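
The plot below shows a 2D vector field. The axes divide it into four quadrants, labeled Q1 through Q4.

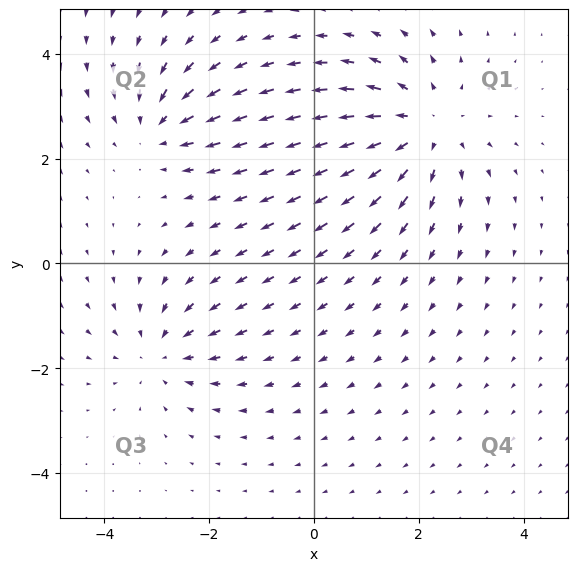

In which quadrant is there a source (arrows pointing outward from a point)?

The source sits at approximately (2.1, 2.6), which lies in quadrant Q1. The divergence there is about +3, positive as expected for a source.

Q1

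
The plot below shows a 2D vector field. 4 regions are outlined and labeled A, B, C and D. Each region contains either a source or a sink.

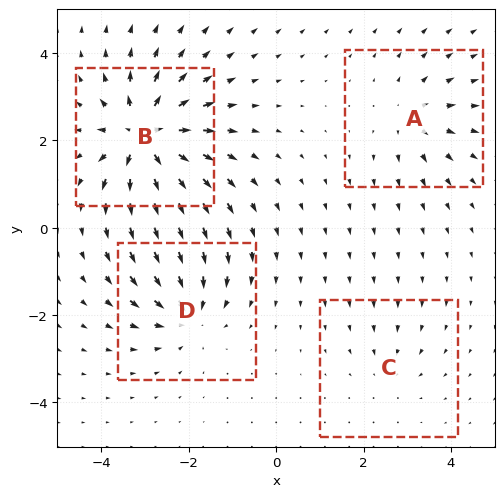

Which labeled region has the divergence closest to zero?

Divergence at each region's feature centre — A: about +4, B: about +9, C: about -2, D: about -5. Region C is closest to zero.

C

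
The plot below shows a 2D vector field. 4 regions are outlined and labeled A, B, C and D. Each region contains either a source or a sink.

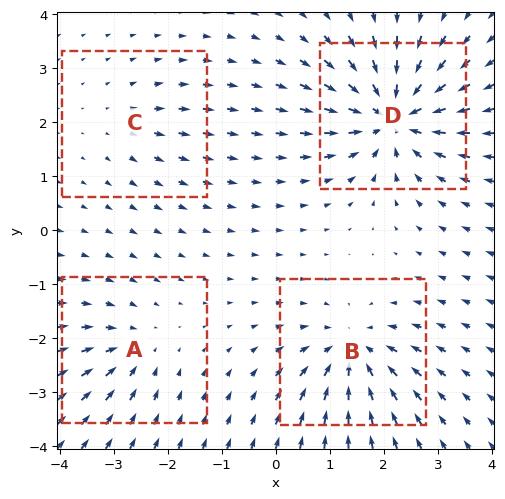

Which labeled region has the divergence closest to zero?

Divergence at each region's feature centre — A: about -4, B: about -6, C: about +2, D: about -8. Region C is closest to zero.

C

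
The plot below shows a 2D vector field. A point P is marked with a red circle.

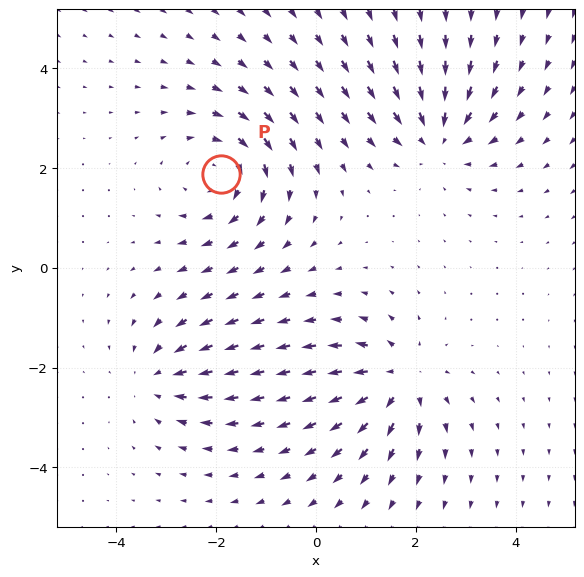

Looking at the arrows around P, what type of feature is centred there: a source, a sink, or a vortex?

vortex

At P (-1.9, 1.9) the arrows circulate clockwise. Divergence ≈0, curl about -4 — near-zero divergence with nonzero curl is a vortex.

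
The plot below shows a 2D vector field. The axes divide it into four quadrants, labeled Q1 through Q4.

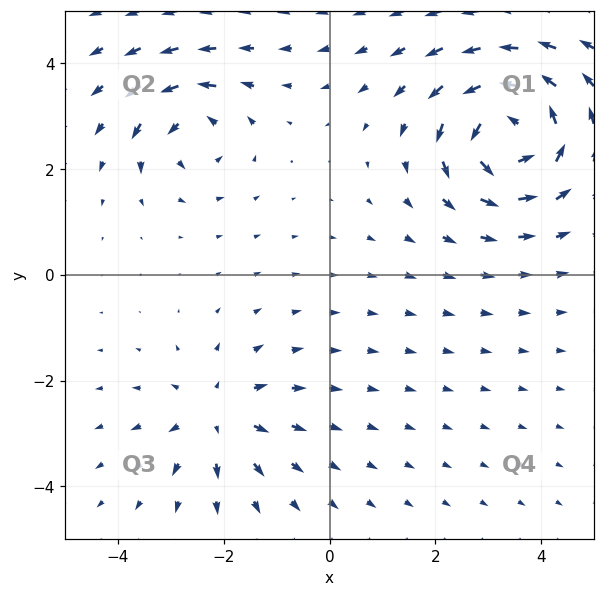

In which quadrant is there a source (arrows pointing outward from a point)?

The source sits at approximately (-2.1, -2.7), which lies in quadrant Q3. The divergence there is about +3, positive as expected for a source.

Q3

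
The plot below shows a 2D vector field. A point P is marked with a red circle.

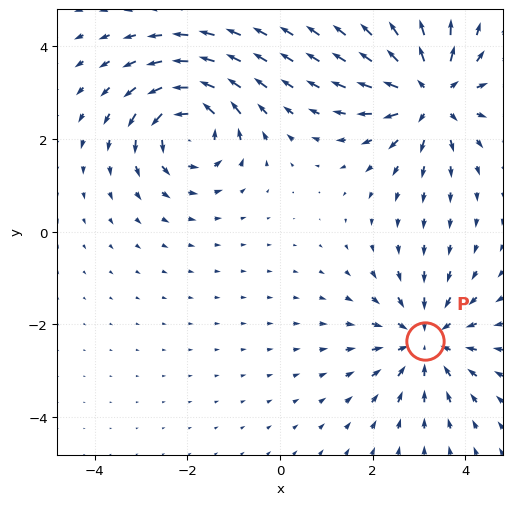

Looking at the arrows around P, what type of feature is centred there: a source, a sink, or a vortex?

At P (3.1, -2.3) the arrows converge inward. Divergence about -4, curl ≈0 — negative divergence with near-zero curl is a sink.

sink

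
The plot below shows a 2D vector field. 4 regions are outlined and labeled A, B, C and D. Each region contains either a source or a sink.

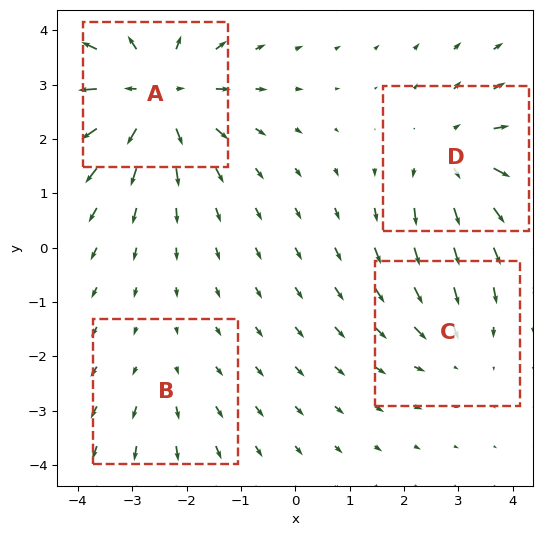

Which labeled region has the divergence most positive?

Divergence at each region's feature centre — A: about +6, B: about +2, C: about -3, D: about +4. Region A is most positive.

A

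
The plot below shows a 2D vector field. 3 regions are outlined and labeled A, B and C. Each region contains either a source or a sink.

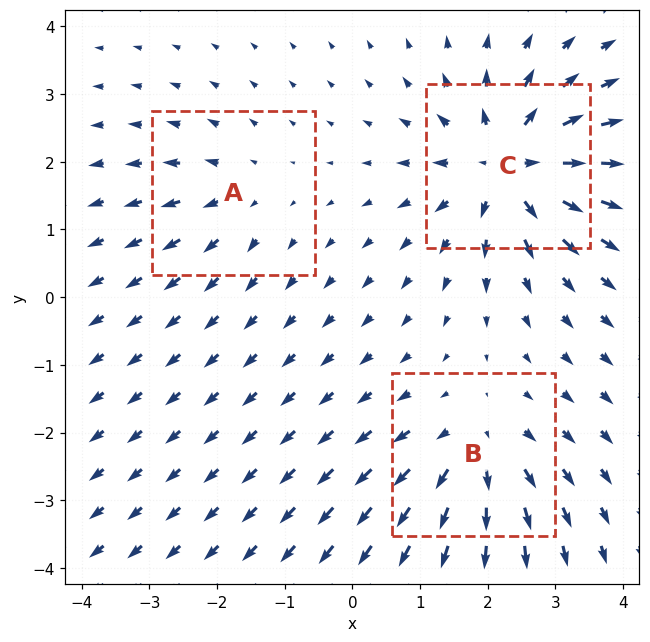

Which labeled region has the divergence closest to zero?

A

Divergence at each region's feature centre — A: about +2, B: about +4, C: about +6. Region A is closest to zero.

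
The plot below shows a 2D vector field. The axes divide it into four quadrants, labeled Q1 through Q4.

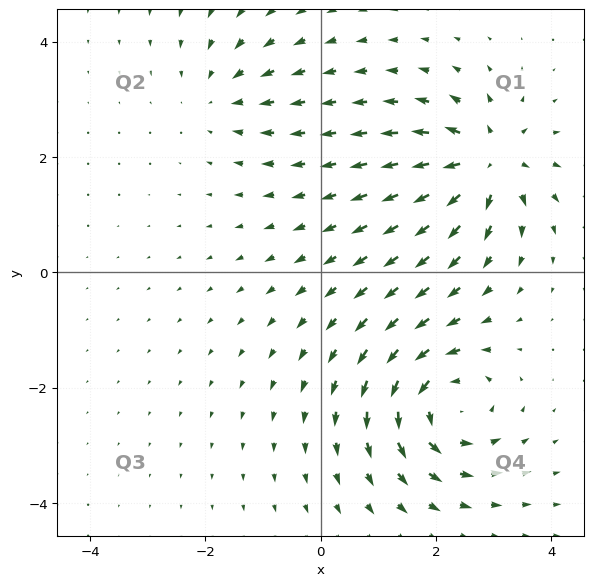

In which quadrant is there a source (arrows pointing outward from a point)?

Q1

The source sits at approximately (2.9, 1.9), which lies in quadrant Q1. The divergence there is about +6, positive as expected for a source.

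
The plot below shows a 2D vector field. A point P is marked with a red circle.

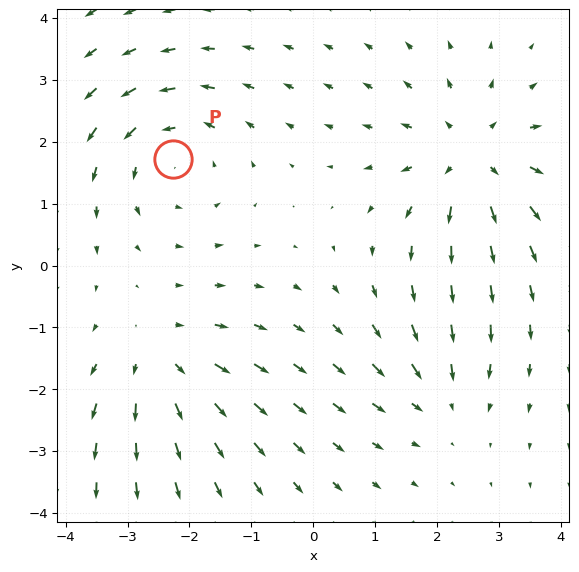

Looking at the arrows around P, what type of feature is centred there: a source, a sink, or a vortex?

vortex

At P (-2.3, 1.7) the arrows circulate counterclockwise. Divergence ≈0, curl about +3 — near-zero divergence with nonzero curl is a vortex.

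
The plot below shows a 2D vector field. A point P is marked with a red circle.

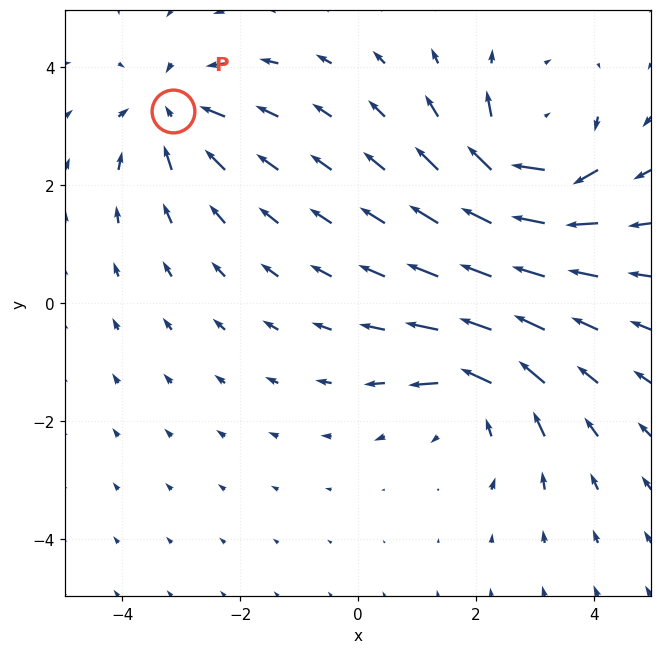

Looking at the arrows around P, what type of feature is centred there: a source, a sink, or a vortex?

At P (-3.1, 3.3) the arrows converge inward. Divergence about -4, curl ≈0 — negative divergence with near-zero curl is a sink.

sink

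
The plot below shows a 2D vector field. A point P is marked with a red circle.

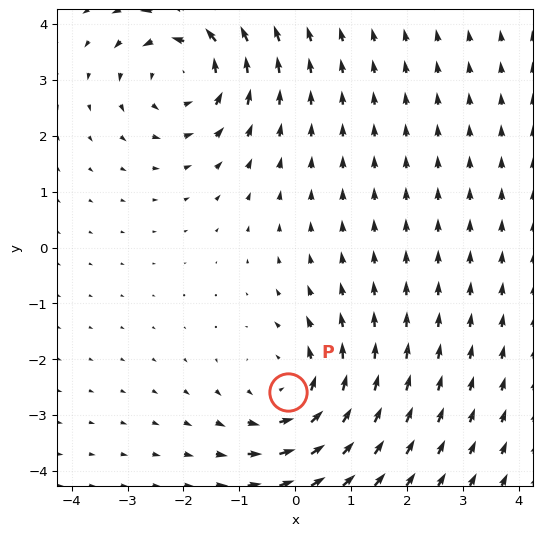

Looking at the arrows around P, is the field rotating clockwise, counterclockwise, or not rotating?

counterclockwise

Near P at (-0.1, -2.6) the arrows circulate counterclockwise. The curl (z-component) there is about +3; positive curl means counterclockwise rotation.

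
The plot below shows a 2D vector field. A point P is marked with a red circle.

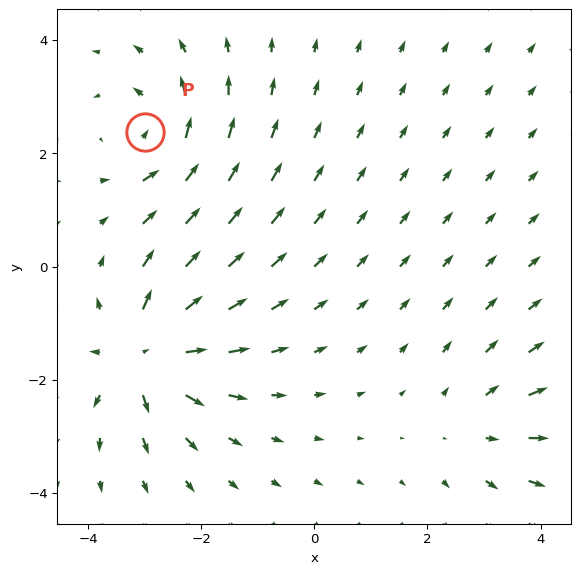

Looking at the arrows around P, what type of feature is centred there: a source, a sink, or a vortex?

vortex

At P (-3.0, 2.4) the arrows circulate counterclockwise. Divergence ≈0, curl about +4 — near-zero divergence with nonzero curl is a vortex.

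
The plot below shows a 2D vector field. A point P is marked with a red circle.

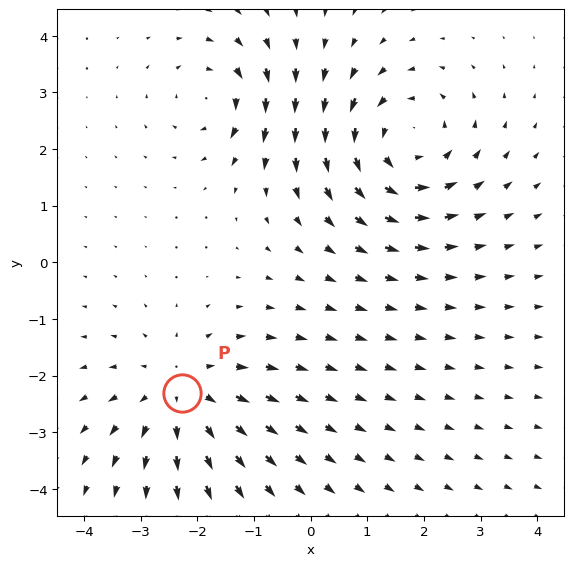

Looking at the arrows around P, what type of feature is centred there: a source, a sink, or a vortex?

source

At P (-2.3, -2.3) the arrows spread outward. Divergence about +3, curl ≈0 — positive divergence with near-zero curl is a source.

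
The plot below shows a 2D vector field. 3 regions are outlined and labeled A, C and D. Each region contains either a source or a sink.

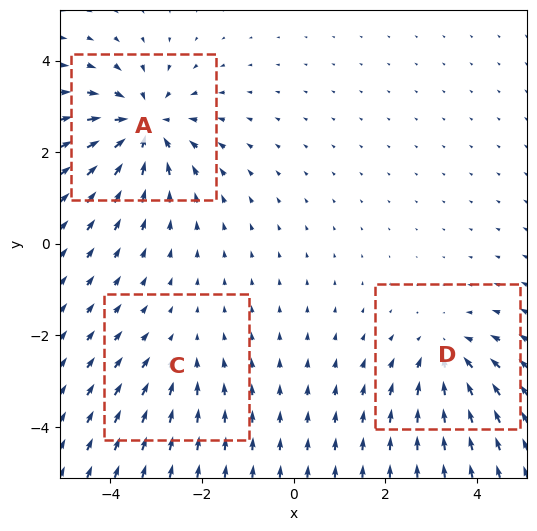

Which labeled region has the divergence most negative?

A

Divergence at each region's feature centre — A: about -5, C: about -2, D: about -3. Region A is most negative.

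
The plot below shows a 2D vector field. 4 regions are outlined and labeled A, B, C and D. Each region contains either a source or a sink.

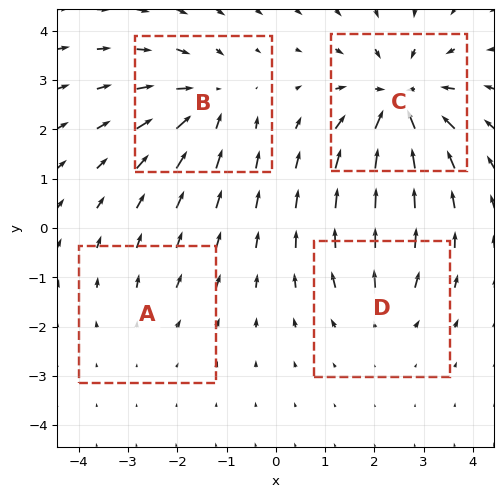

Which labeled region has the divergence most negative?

Divergence at each region's feature centre — A: about +2, B: about -5, C: about -7, D: about +3. Region C is most negative.

C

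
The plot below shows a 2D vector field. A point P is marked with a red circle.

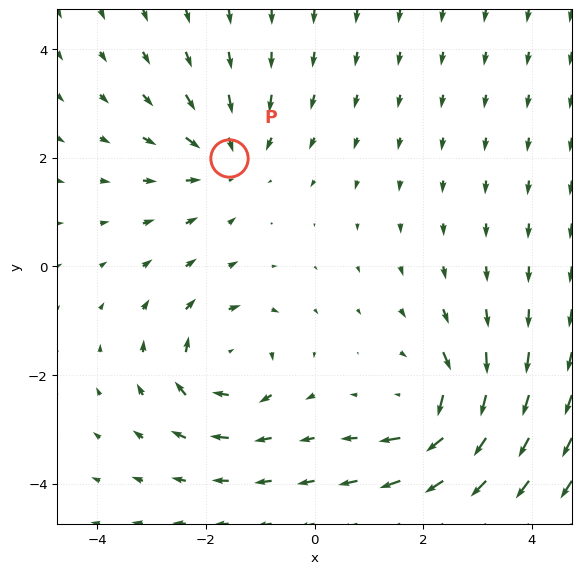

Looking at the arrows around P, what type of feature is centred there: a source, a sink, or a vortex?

sink

At P (-1.6, 2.0) the arrows converge inward. Divergence about -3, curl ≈0 — negative divergence with near-zero curl is a sink.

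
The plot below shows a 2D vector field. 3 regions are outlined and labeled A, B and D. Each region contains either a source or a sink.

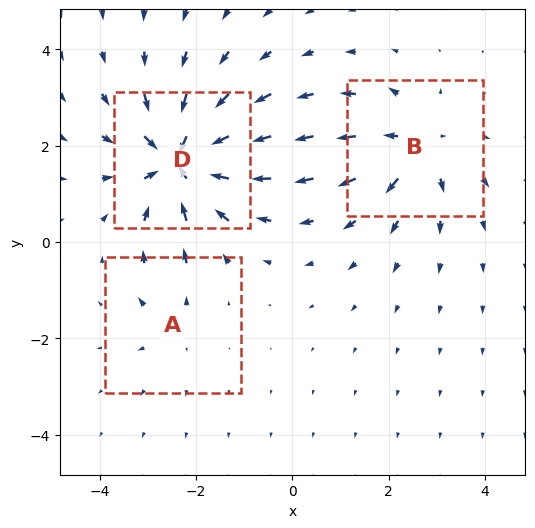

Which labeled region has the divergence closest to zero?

Divergence at each region's feature centre — A: about +2, B: about +4, D: about -6. Region A is closest to zero.

A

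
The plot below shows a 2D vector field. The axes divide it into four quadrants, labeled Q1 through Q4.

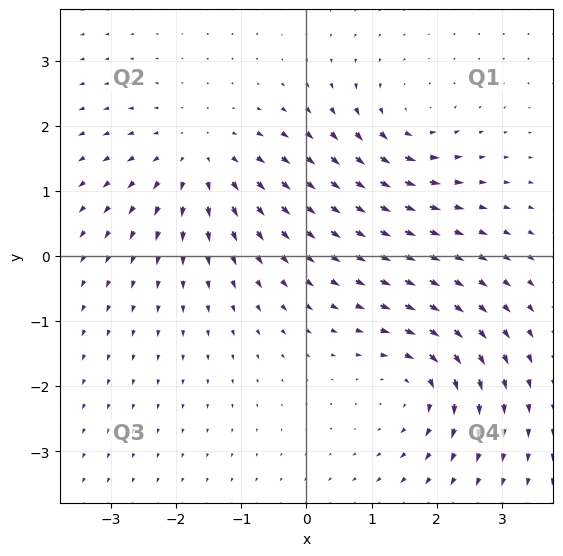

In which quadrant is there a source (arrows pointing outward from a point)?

Q2

The source sits at approximately (-1.6, 1.5), which lies in quadrant Q2. The divergence there is about +4, positive as expected for a source.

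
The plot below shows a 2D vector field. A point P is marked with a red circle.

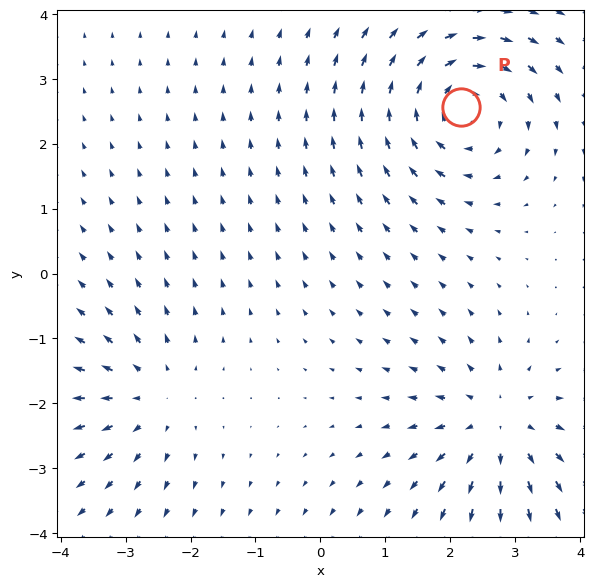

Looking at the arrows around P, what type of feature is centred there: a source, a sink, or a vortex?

At P (2.2, 2.6) the arrows circulate clockwise. Divergence ≈0, curl about -5 — near-zero divergence with nonzero curl is a vortex.

vortex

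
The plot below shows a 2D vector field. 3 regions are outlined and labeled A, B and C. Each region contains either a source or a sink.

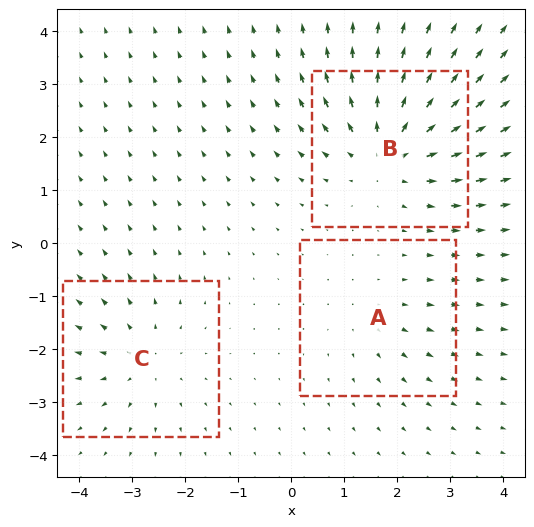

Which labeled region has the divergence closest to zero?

Divergence at each region's feature centre — A: about +2, B: about +5, C: about +3. Region A is closest to zero.

A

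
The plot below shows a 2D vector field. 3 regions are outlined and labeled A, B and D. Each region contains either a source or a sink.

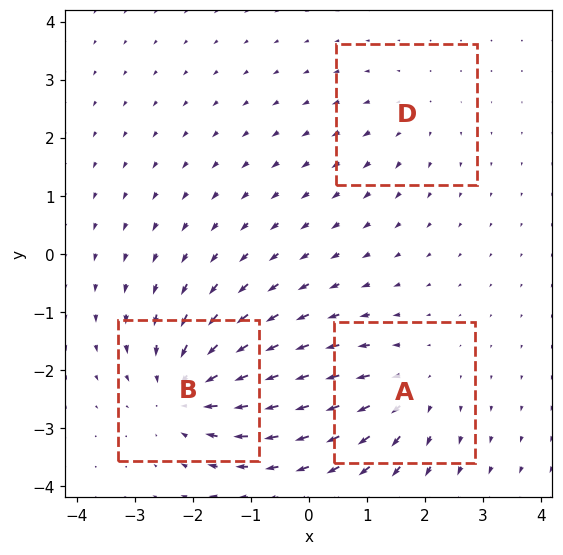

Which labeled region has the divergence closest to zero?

D

Divergence at each region's feature centre — A: about +3, B: about -4, D: about +2. Region D is closest to zero.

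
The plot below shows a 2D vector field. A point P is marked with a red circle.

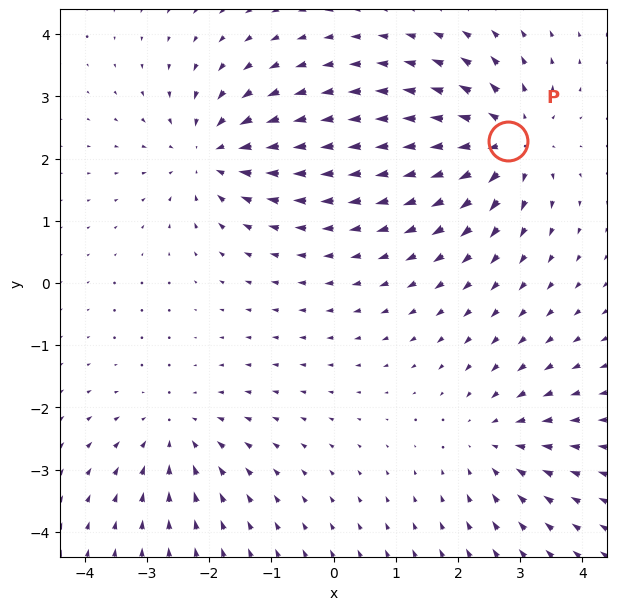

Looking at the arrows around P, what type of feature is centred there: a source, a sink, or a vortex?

source

At P (2.8, 2.3) the arrows spread outward. Divergence about +6, curl ≈0 — positive divergence with near-zero curl is a source.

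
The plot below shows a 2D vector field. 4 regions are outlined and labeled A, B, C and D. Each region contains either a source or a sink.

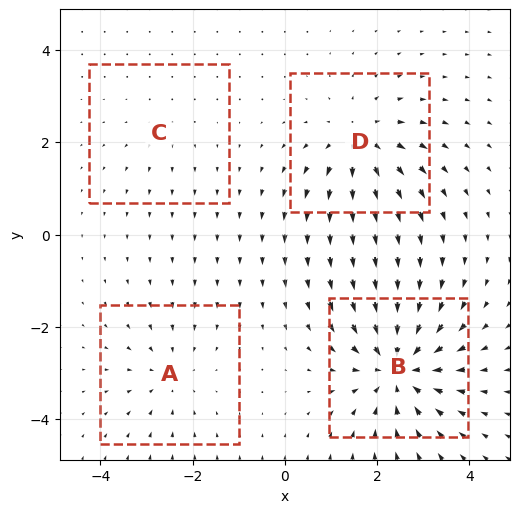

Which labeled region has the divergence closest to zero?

C

Divergence at each region's feature centre — A: about -3, B: about -7, C: about +2, D: about +5. Region C is closest to zero.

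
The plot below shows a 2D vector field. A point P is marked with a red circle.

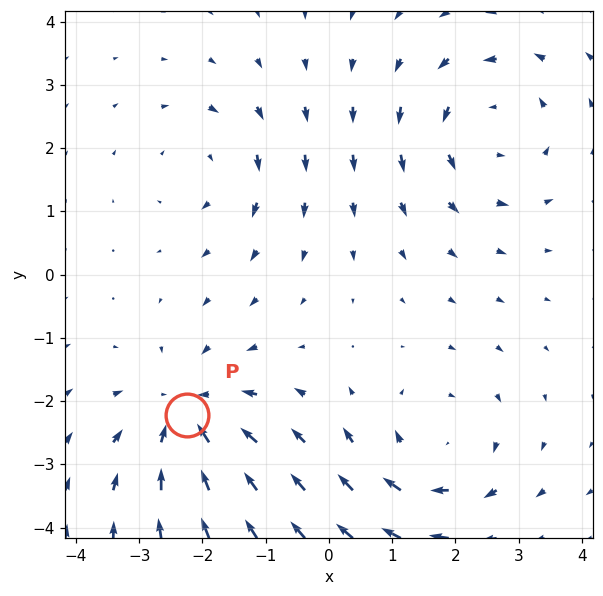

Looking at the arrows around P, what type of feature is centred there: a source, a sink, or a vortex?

sink

At P (-2.2, -2.2) the arrows converge inward. Divergence about -5, curl ≈0 — negative divergence with near-zero curl is a sink.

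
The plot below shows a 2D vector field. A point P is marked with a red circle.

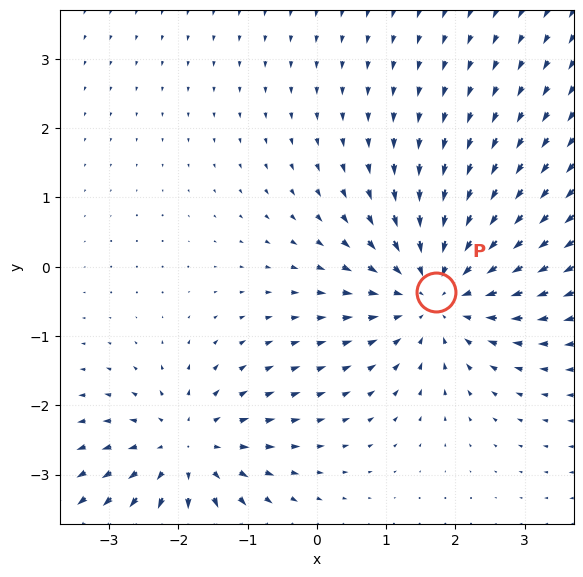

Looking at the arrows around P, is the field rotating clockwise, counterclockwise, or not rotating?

not rotating

Near P at (1.7, -0.4) the arrows show no circulation. The curl there is ≈0.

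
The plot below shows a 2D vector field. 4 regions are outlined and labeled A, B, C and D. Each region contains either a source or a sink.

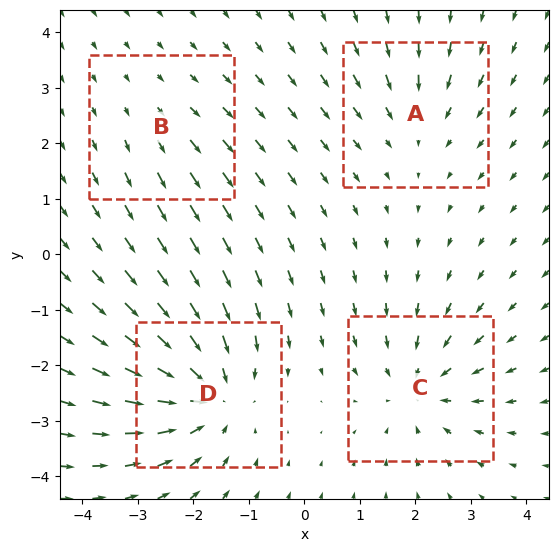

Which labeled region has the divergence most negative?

D

Divergence at each region's feature centre — A: about -3, B: about +2, C: about -5, D: about -6. Region D is most negative.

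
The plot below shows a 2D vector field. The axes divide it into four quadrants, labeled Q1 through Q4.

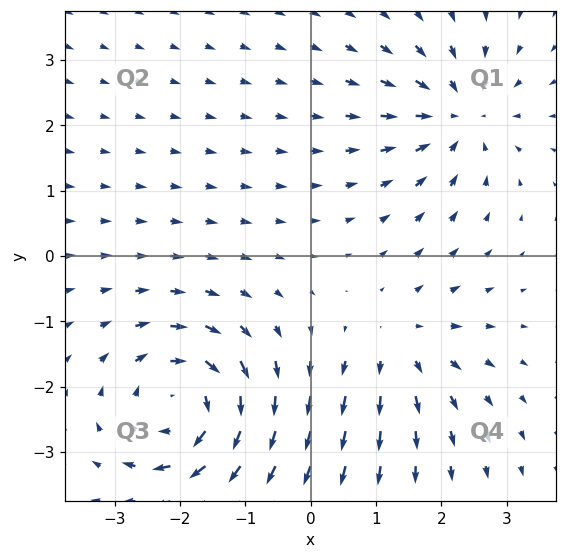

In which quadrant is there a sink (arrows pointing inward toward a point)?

Q1

The sink sits at approximately (2.3, 2.2), which lies in quadrant Q1. The divergence there is about -4, negative as expected for a sink.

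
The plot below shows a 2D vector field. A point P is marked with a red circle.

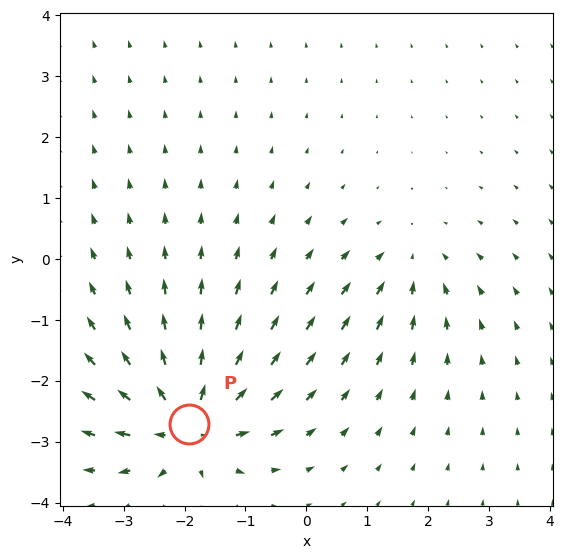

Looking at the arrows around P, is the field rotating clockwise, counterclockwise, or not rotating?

Near P at (-1.9, -2.7) the arrows show no circulation. The curl there is ≈0.

not rotating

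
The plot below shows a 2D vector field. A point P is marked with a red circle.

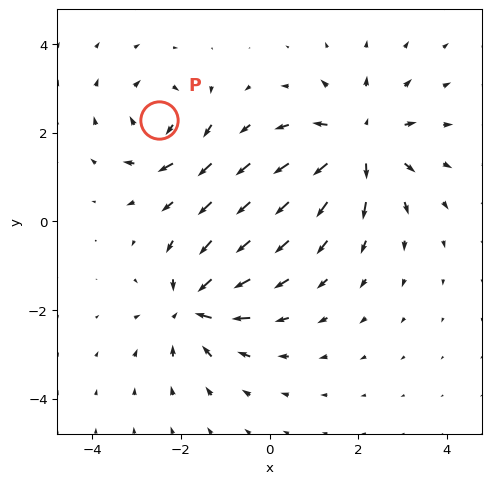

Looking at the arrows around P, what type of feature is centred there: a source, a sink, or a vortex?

At P (-2.5, 2.3) the arrows circulate clockwise. Divergence ≈0, curl about -4 — near-zero divergence with nonzero curl is a vortex.

vortex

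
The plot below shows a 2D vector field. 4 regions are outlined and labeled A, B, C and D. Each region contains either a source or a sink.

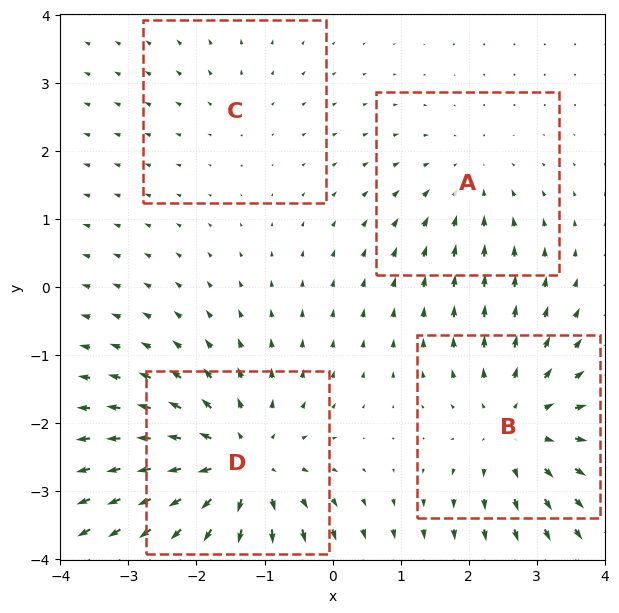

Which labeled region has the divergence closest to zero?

C

Divergence at each region's feature centre — A: about -3, B: about +4, C: about +2, D: about +6. Region C is closest to zero.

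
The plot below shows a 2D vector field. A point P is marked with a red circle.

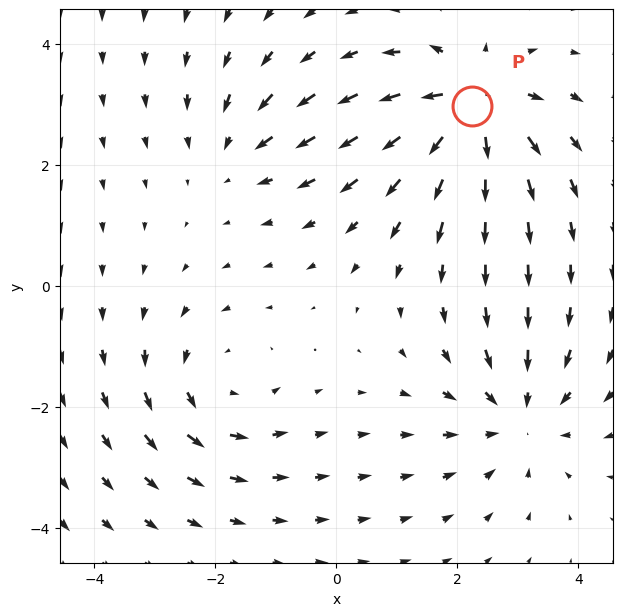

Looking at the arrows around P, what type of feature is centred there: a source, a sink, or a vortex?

source

At P (2.2, 3.0) the arrows spread outward. Divergence about +6, curl ≈0 — positive divergence with near-zero curl is a source.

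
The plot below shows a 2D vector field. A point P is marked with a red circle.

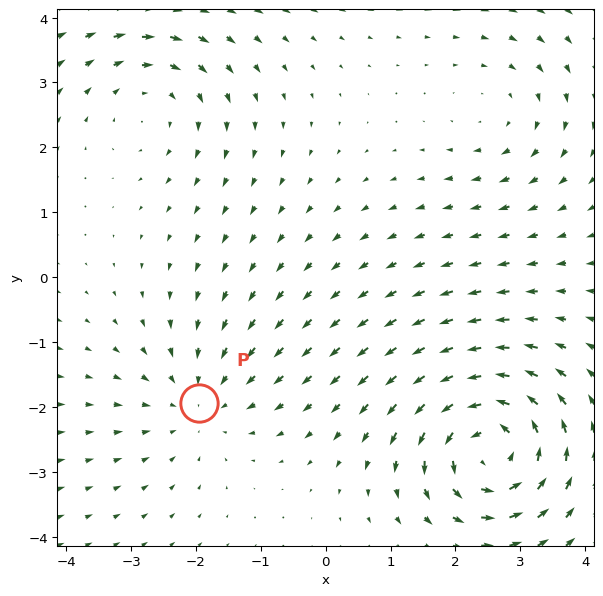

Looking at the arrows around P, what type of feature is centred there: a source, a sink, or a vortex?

At P (-2.0, -1.9) the arrows converge inward. Divergence about -3, curl ≈0 — negative divergence with near-zero curl is a sink.

sink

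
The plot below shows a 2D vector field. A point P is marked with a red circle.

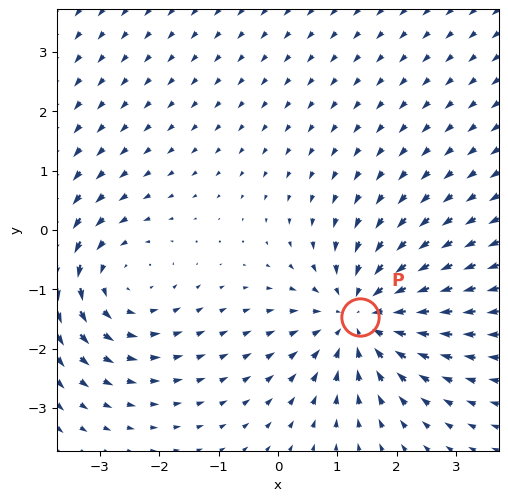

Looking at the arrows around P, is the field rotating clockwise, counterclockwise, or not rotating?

Near P at (1.4, -1.5) the arrows show no circulation. The curl there is ≈0.

not rotating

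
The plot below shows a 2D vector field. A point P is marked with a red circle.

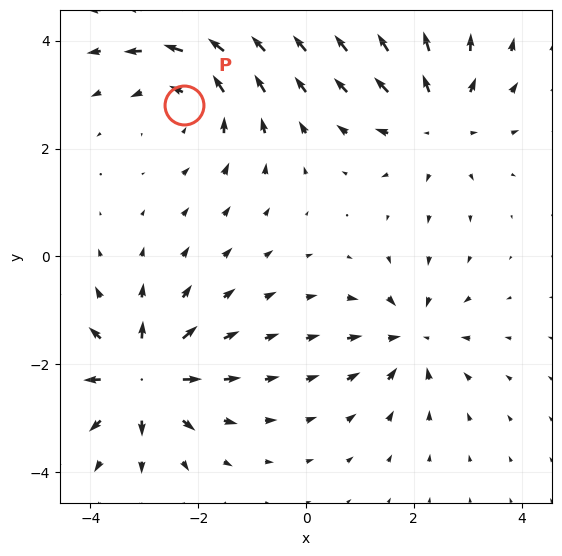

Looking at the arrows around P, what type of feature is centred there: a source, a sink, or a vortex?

At P (-2.3, 2.8) the arrows circulate counterclockwise. Divergence ≈0, curl about +4 — near-zero divergence with nonzero curl is a vortex.

vortex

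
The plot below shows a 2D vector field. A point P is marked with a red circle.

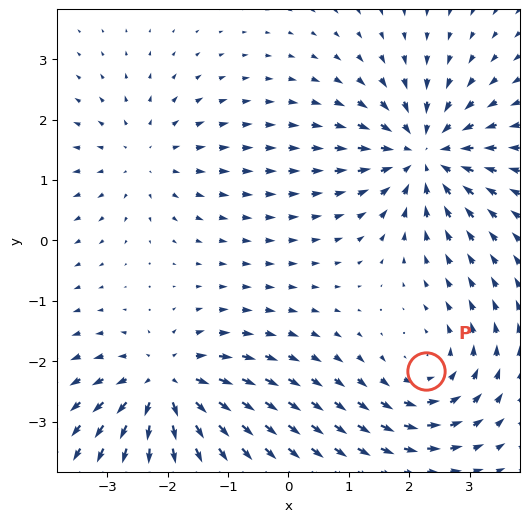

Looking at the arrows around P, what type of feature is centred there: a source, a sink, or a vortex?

At P (2.3, -2.2) the arrows circulate counterclockwise. Divergence ≈0, curl about +3 — near-zero divergence with nonzero curl is a vortex.

vortex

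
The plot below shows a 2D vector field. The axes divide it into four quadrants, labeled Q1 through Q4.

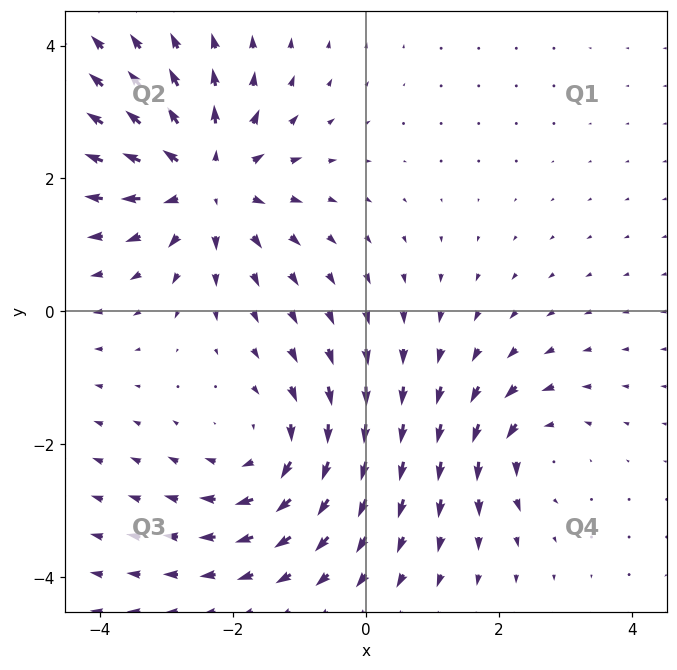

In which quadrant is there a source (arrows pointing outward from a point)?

Q2

The source sits at approximately (-2.4, 2.0), which lies in quadrant Q2. The divergence there is about +5, positive as expected for a source.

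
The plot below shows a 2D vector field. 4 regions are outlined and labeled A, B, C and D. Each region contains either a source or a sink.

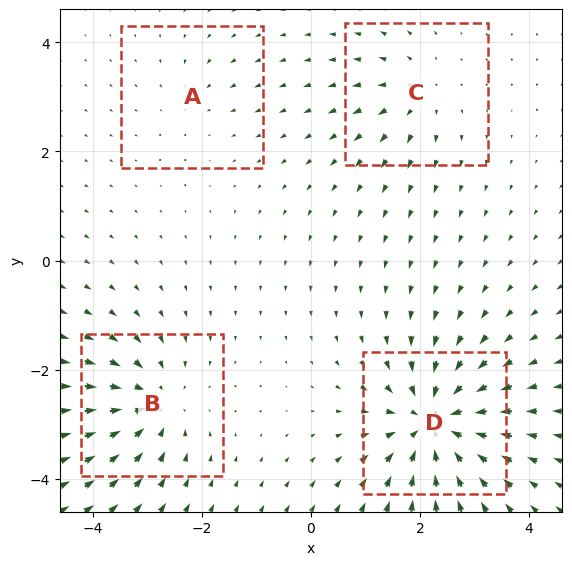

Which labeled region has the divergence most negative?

D

Divergence at each region's feature centre — A: about -2, B: about -6, C: about +4, D: about -8. Region D is most negative.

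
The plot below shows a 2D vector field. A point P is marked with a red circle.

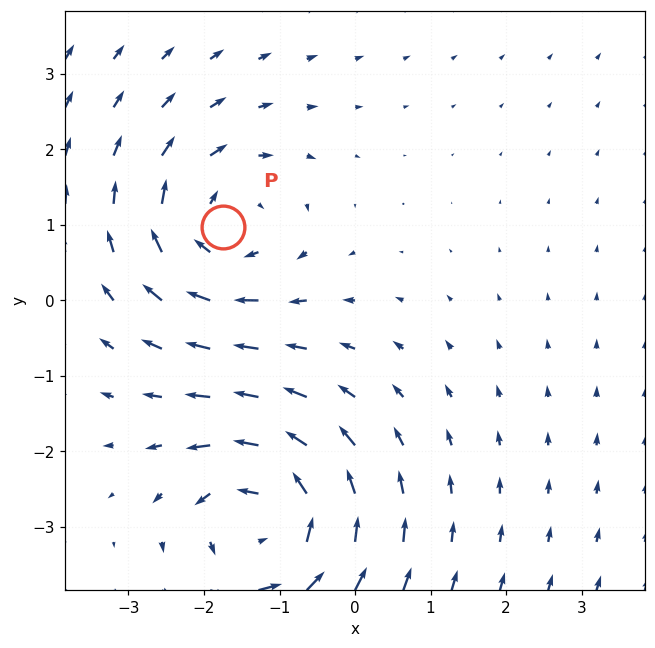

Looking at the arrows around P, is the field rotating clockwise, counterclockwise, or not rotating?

Near P at (-1.8, 1.0) the arrows circulate clockwise. The curl (z-component) there is about -4; negative curl means clockwise rotation.

clockwise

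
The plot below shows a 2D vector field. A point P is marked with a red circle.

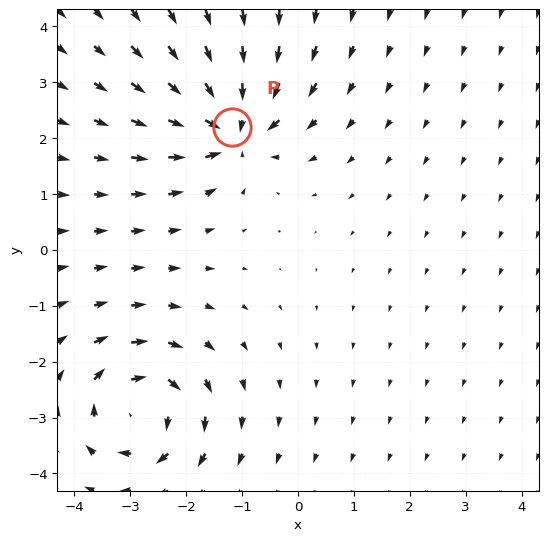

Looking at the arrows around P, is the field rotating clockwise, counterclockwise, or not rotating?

Near P at (-1.2, 2.2) the arrows show no circulation. The curl there is ≈0.

not rotating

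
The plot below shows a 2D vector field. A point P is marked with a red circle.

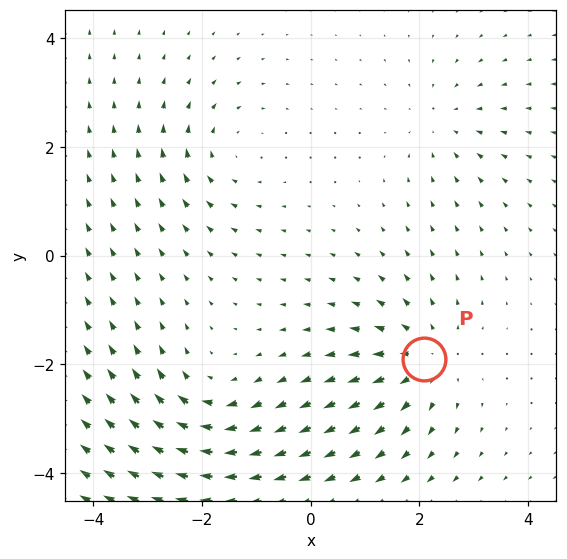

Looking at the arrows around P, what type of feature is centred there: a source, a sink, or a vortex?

At P (2.1, -1.9) the arrows spread outward. Divergence about +4, curl ≈0 — positive divergence with near-zero curl is a source.

source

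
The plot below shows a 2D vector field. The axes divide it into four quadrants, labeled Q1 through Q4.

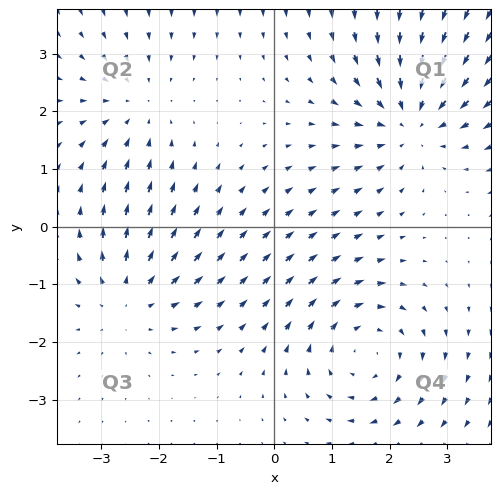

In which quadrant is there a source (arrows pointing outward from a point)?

Q3

The source sits at approximately (-2.5, -1.3), which lies in quadrant Q3. The divergence there is about +3, positive as expected for a source.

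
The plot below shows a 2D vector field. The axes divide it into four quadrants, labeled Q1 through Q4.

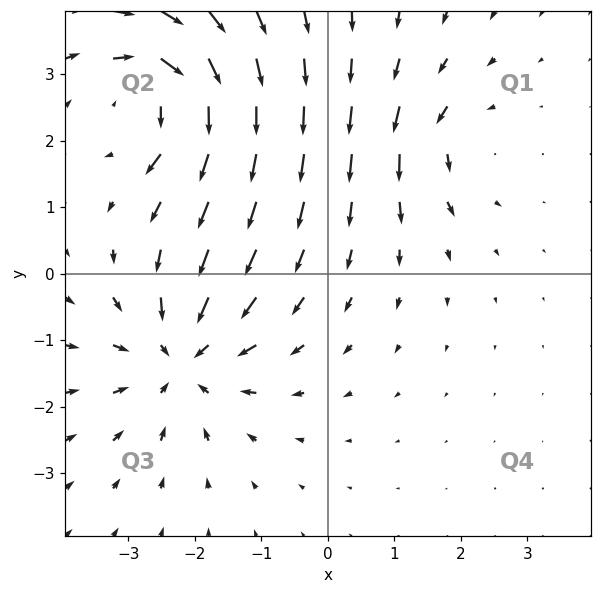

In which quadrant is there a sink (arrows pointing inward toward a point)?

Q3

The sink sits at approximately (-2.2, -1.3), which lies in quadrant Q3. The divergence there is about -5, negative as expected for a sink.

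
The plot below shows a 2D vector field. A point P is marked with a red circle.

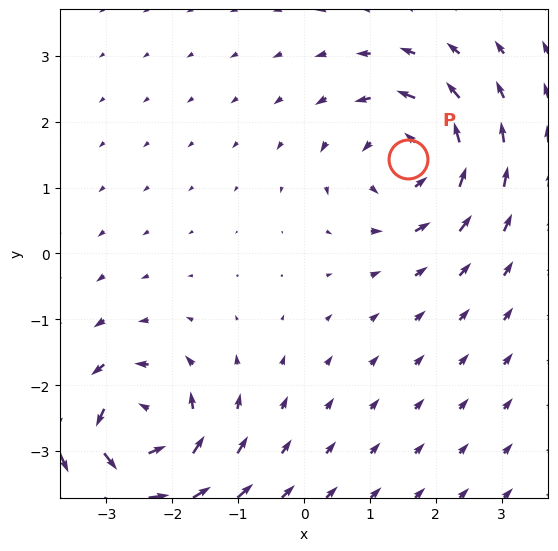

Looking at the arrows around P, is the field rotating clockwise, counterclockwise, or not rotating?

counterclockwise

Near P at (1.6, 1.4) the arrows circulate counterclockwise. The curl (z-component) there is about +5; positive curl means counterclockwise rotation.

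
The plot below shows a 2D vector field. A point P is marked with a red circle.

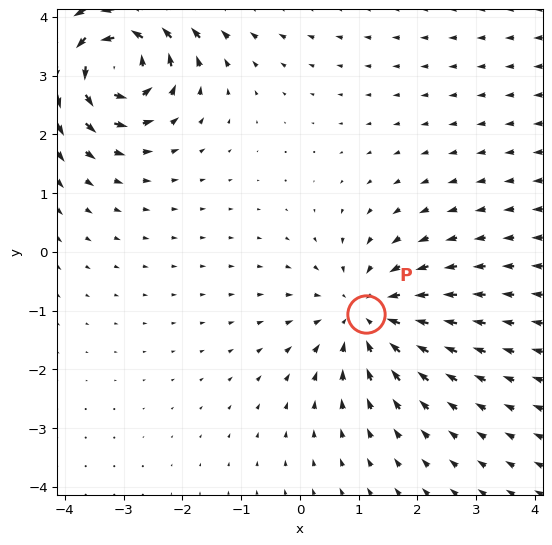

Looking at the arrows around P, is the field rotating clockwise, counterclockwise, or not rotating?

not rotating

Near P at (1.1, -1.1) the arrows show no circulation. The curl there is ≈0.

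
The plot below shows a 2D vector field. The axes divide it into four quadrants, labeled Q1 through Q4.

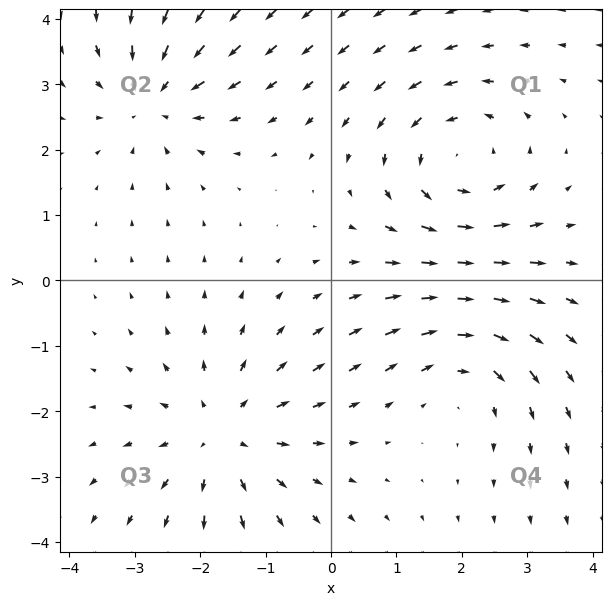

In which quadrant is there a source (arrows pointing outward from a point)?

Q3

The source sits at approximately (-1.7, -2.4), which lies in quadrant Q3. The divergence there is about +3, positive as expected for a source.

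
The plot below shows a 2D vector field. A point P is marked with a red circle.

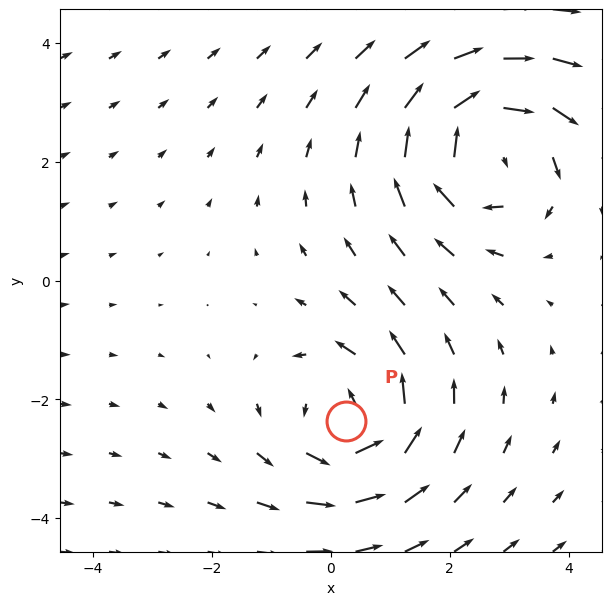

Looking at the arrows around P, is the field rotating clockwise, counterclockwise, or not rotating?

Near P at (0.3, -2.4) the arrows circulate counterclockwise. The curl (z-component) there is about +3; positive curl means counterclockwise rotation.

counterclockwise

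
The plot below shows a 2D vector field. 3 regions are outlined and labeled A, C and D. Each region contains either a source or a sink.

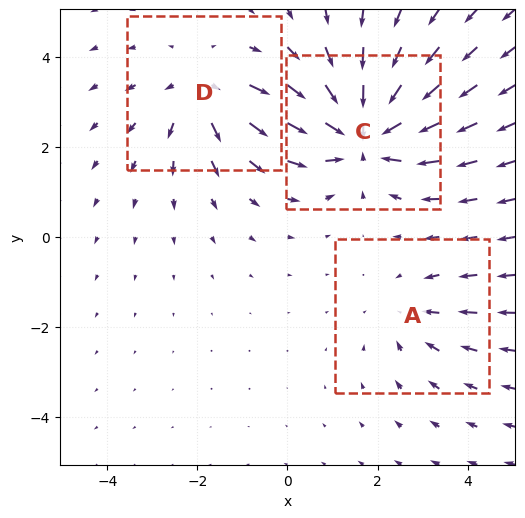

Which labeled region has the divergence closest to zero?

A

Divergence at each region's feature centre — A: about -2, C: about -4, D: about +3. Region A is closest to zero.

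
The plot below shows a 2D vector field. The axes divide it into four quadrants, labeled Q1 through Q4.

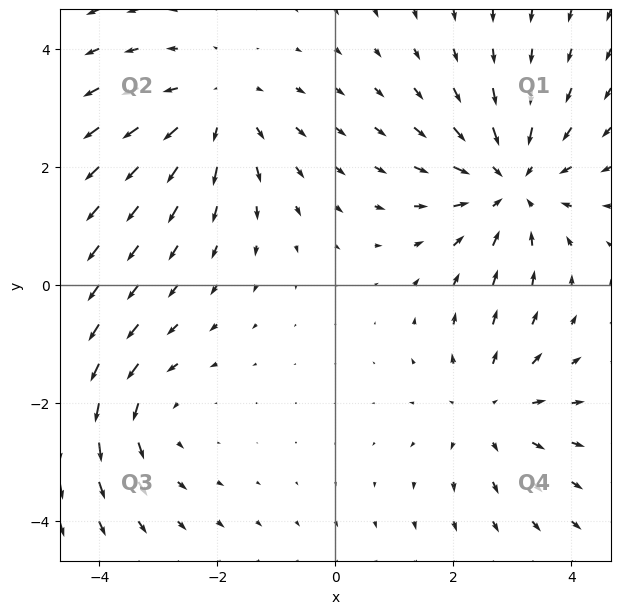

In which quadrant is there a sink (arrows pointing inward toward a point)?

Q1

The sink sits at approximately (3.0, 1.7), which lies in quadrant Q1. The divergence there is about -4, negative as expected for a sink.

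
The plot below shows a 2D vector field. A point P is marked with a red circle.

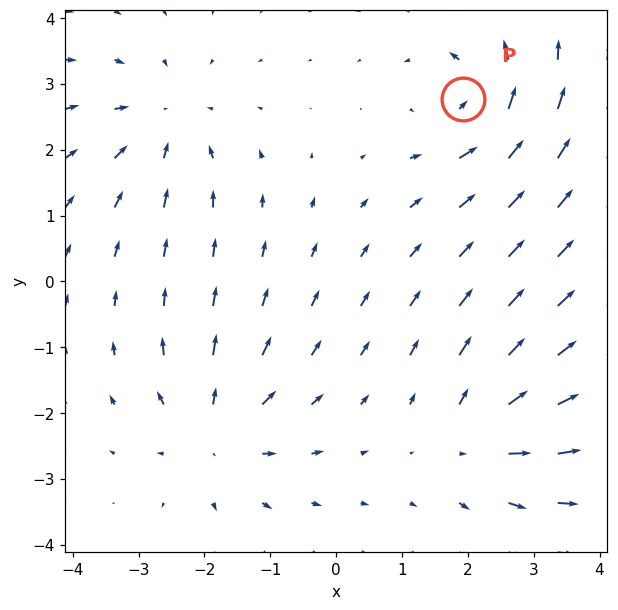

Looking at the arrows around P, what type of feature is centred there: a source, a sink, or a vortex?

vortex

At P (1.9, 2.8) the arrows circulate counterclockwise. Divergence ≈0, curl about +5 — near-zero divergence with nonzero curl is a vortex.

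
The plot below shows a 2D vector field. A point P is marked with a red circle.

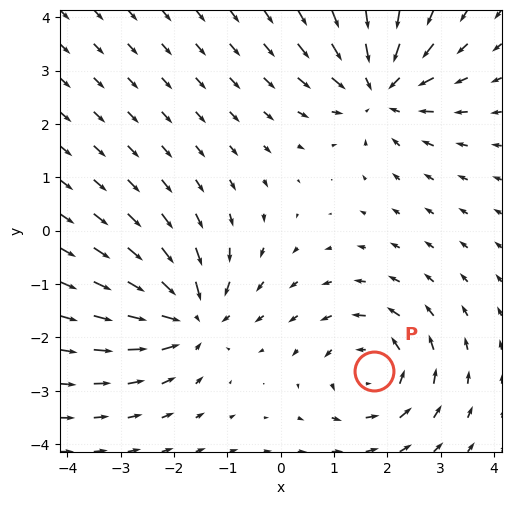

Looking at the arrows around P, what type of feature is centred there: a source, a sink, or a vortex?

vortex

At P (1.7, -2.6) the arrows circulate counterclockwise. Divergence ≈0, curl about +5 — near-zero divergence with nonzero curl is a vortex.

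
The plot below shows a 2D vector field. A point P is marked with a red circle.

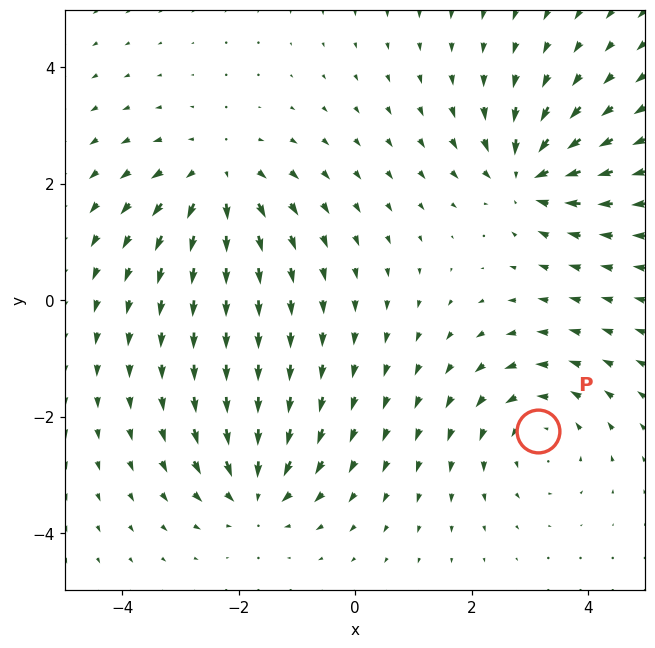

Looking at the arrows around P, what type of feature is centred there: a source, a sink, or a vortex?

At P (3.1, -2.2) the arrows circulate counterclockwise. Divergence ≈0, curl about +4 — near-zero divergence with nonzero curl is a vortex.

vortex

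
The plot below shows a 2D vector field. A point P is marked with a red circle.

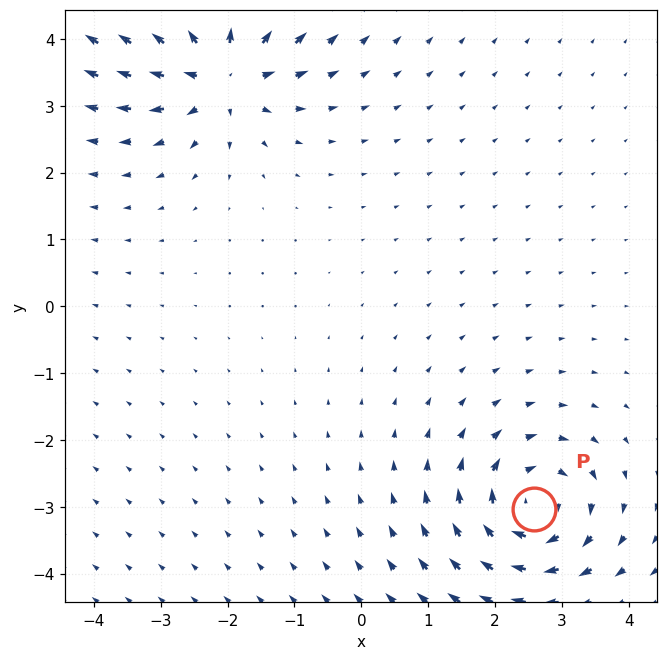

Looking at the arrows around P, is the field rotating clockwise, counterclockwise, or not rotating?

clockwise

Near P at (2.6, -3.0) the arrows circulate clockwise. The curl (z-component) there is about -6; negative curl means clockwise rotation.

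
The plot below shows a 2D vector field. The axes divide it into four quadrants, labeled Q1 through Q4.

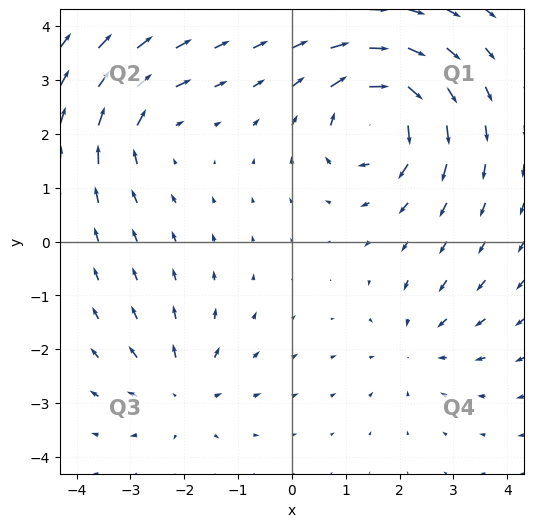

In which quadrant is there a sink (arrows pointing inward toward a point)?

The sink sits at approximately (2.3, -1.9), which lies in quadrant Q4. The divergence there is about -2, negative as expected for a sink.

Q4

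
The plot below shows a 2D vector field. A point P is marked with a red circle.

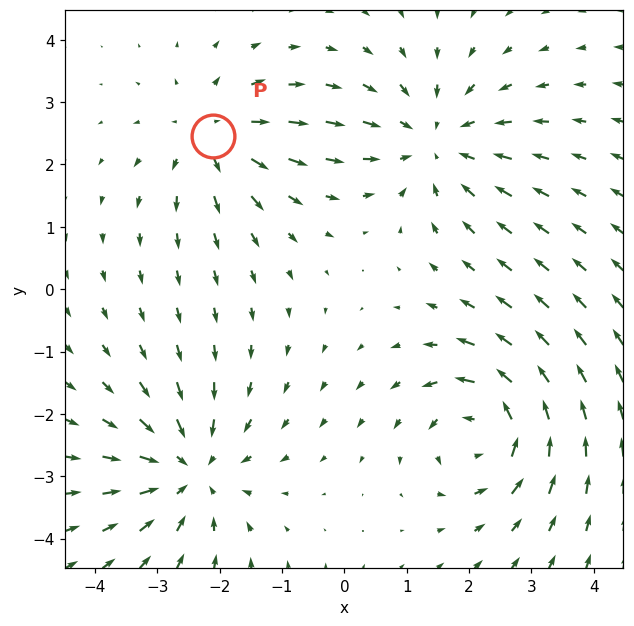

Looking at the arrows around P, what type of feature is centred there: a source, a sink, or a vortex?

At P (-2.1, 2.5) the arrows spread outward. Divergence about +3, curl ≈0 — positive divergence with near-zero curl is a source.

source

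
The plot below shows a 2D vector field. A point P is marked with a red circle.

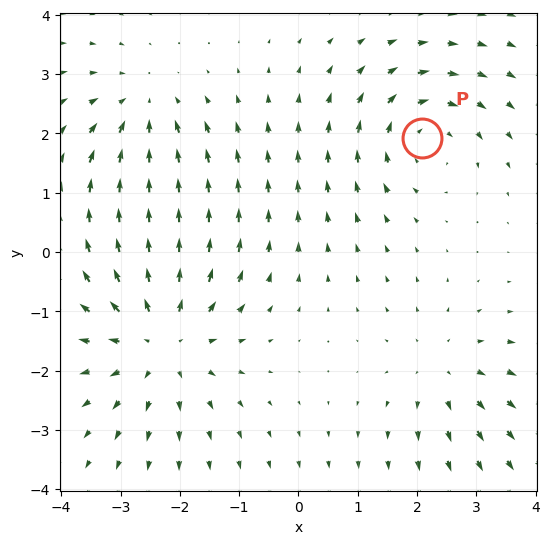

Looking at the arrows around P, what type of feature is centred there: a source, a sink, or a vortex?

At P (2.1, 1.9) the arrows circulate clockwise. Divergence ≈0, curl about -4 — near-zero divergence with nonzero curl is a vortex.

vortex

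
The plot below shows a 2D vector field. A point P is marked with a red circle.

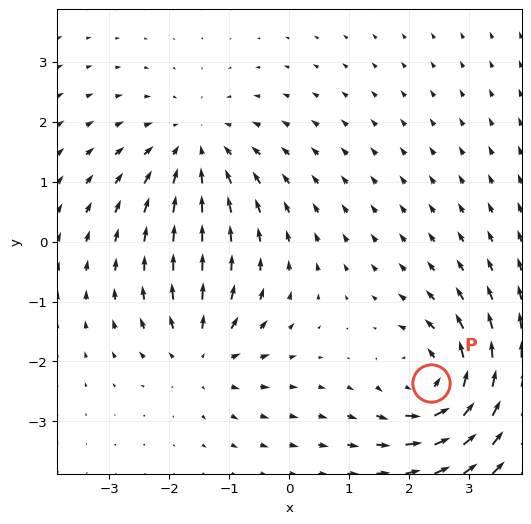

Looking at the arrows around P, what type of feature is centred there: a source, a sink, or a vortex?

At P (2.4, -2.4) the arrows circulate counterclockwise. Divergence ≈0, curl about +6 — near-zero divergence with nonzero curl is a vortex.

vortex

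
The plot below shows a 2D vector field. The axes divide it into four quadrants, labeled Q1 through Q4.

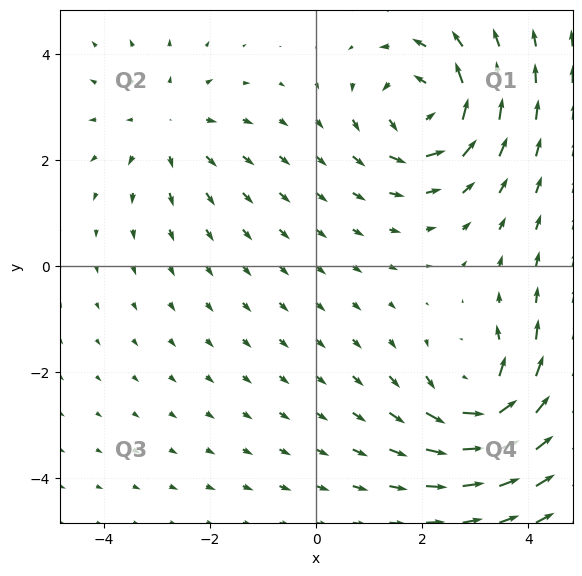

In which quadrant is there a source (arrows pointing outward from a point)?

Q2

The source sits at approximately (-2.8, 2.6), which lies in quadrant Q2. The divergence there is about +3, positive as expected for a source.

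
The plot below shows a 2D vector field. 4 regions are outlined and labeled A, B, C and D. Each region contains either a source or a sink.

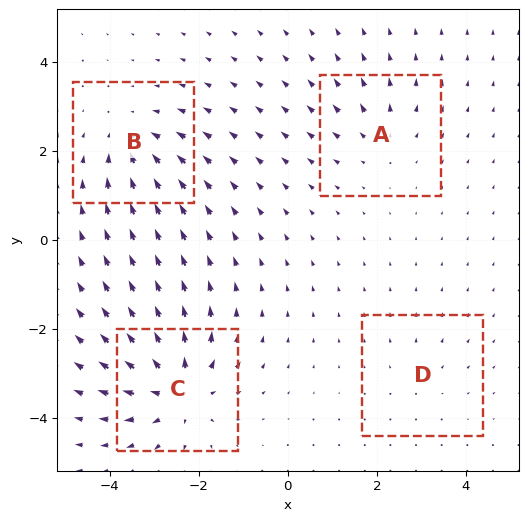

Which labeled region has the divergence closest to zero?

D

Divergence at each region's feature centre — A: about +3, B: about -5, C: about +7, D: about +2. Region D is closest to zero.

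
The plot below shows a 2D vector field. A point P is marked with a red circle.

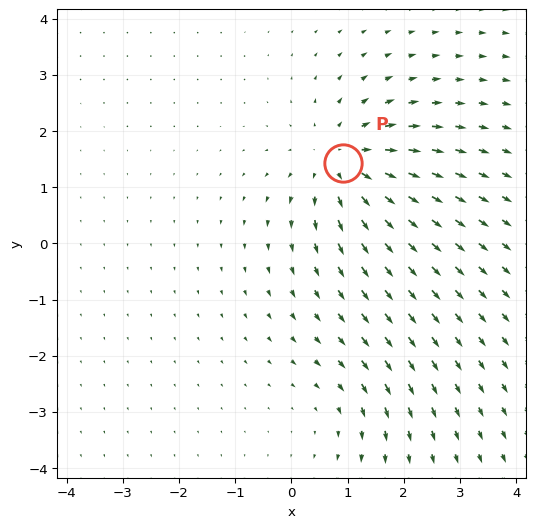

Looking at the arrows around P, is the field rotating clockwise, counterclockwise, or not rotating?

Near P at (0.9, 1.4) the arrows show no circulation. The curl there is ≈0.

not rotating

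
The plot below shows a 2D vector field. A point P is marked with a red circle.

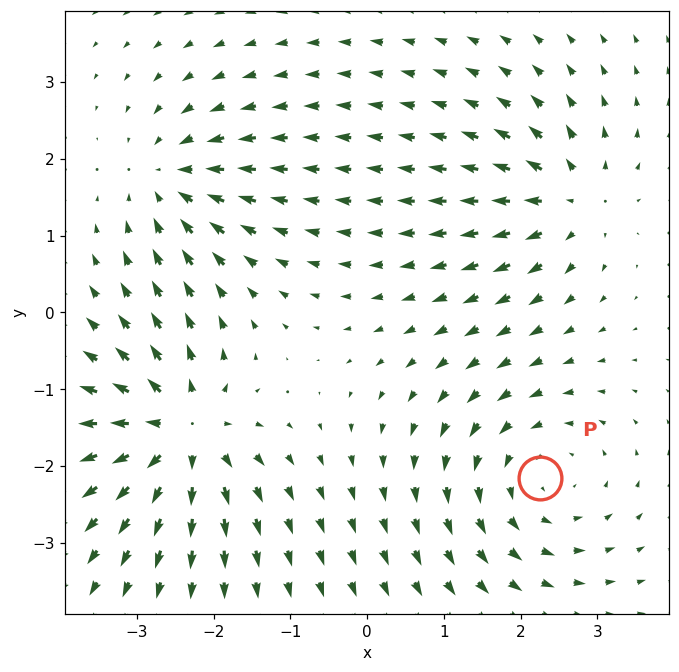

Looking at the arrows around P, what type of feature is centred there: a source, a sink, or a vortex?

vortex

At P (2.2, -2.2) the arrows circulate counterclockwise. Divergence ≈0, curl about +4 — near-zero divergence with nonzero curl is a vortex.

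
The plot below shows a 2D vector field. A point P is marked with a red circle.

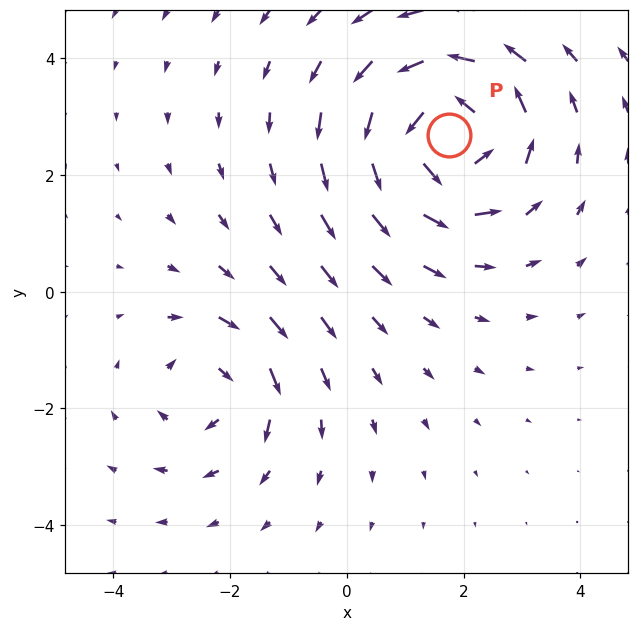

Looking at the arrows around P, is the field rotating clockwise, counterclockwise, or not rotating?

counterclockwise

Near P at (1.8, 2.7) the arrows circulate counterclockwise. The curl (z-component) there is about +4; positive curl means counterclockwise rotation.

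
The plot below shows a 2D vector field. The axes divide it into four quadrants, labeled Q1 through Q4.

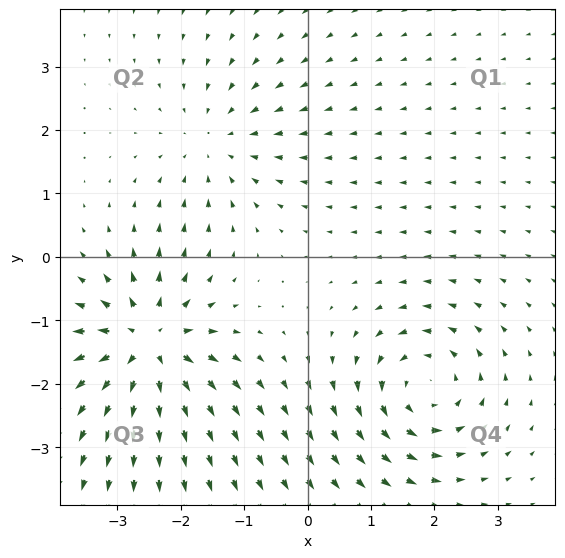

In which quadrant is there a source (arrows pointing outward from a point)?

Q3

The source sits at approximately (-2.5, -1.4), which lies in quadrant Q3. The divergence there is about +7, positive as expected for a source.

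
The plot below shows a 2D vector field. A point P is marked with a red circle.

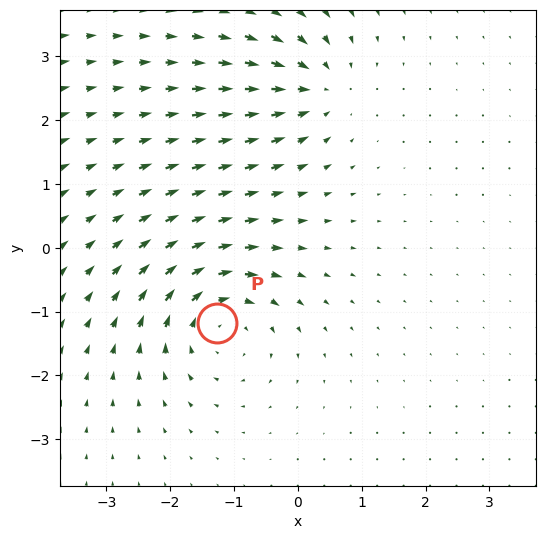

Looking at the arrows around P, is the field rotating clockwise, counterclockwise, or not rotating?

Near P at (-1.3, -1.2) the arrows circulate clockwise. The curl (z-component) there is about -4; negative curl means clockwise rotation.

clockwise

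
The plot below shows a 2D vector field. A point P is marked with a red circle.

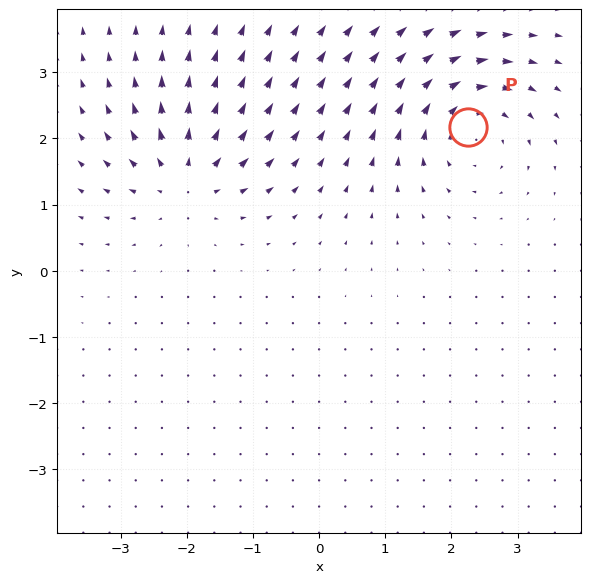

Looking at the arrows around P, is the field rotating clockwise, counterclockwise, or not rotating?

Near P at (2.2, 2.2) the arrows circulate clockwise. The curl (z-component) there is about -4; negative curl means clockwise rotation.

clockwise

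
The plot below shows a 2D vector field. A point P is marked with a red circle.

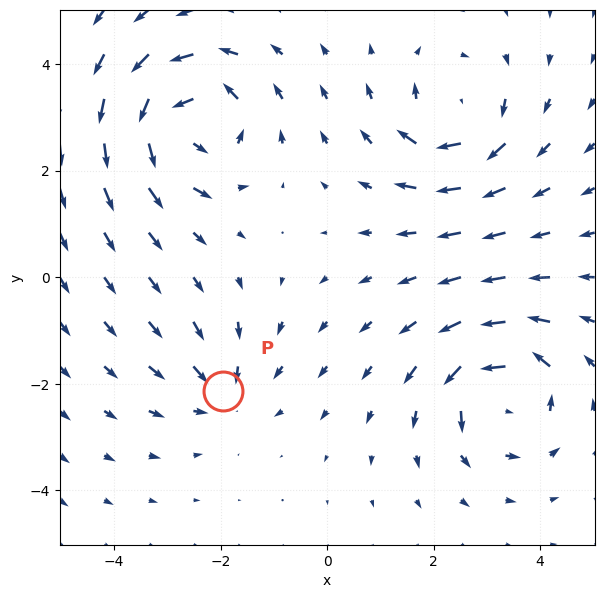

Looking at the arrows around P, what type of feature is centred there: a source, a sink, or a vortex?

sink

At P (-2.0, -2.1) the arrows converge inward. Divergence about -3, curl ≈0 — negative divergence with near-zero curl is a sink.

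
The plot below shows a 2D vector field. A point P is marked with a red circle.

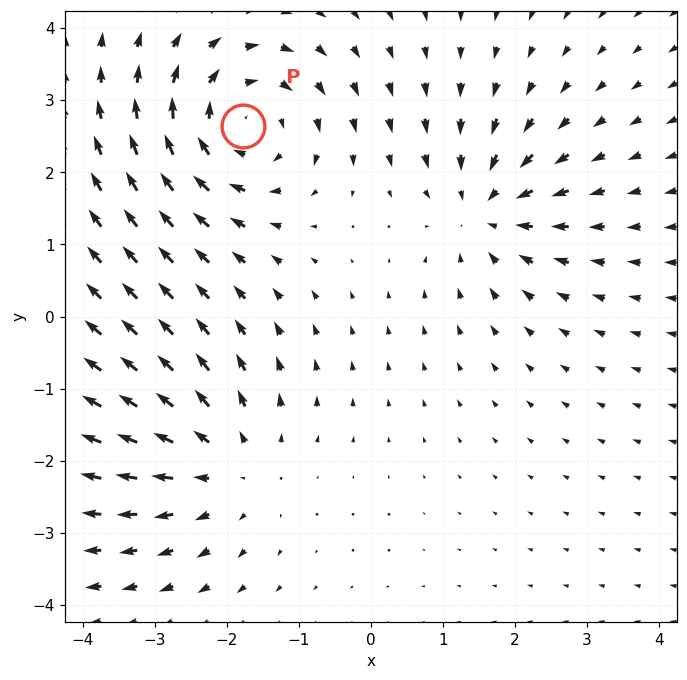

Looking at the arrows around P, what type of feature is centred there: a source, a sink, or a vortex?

vortex

At P (-1.8, 2.6) the arrows circulate clockwise. Divergence ≈0, curl about -5 — near-zero divergence with nonzero curl is a vortex.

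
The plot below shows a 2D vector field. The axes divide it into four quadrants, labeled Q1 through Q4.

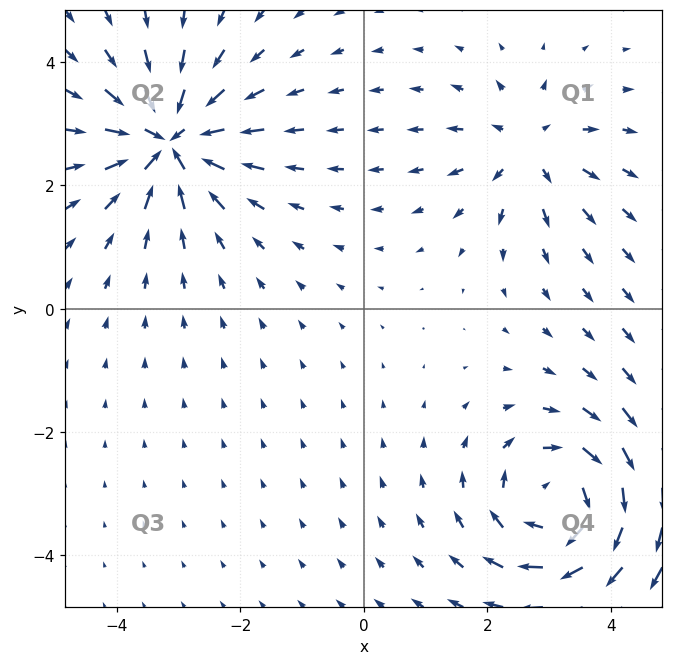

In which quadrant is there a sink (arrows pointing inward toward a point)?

The sink sits at approximately (-3.1, 2.7), which lies in quadrant Q2. The divergence there is about -6, negative as expected for a sink.

Q2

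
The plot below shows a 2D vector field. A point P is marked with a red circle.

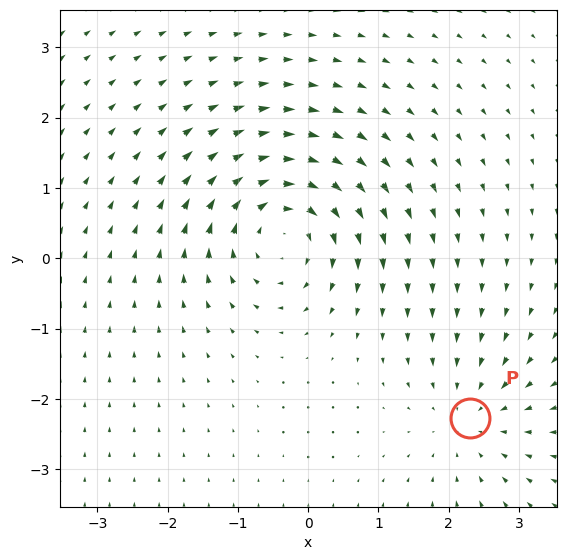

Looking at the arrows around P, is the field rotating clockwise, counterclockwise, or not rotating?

not rotating

Near P at (2.3, -2.3) the arrows show no circulation. The curl there is ≈0.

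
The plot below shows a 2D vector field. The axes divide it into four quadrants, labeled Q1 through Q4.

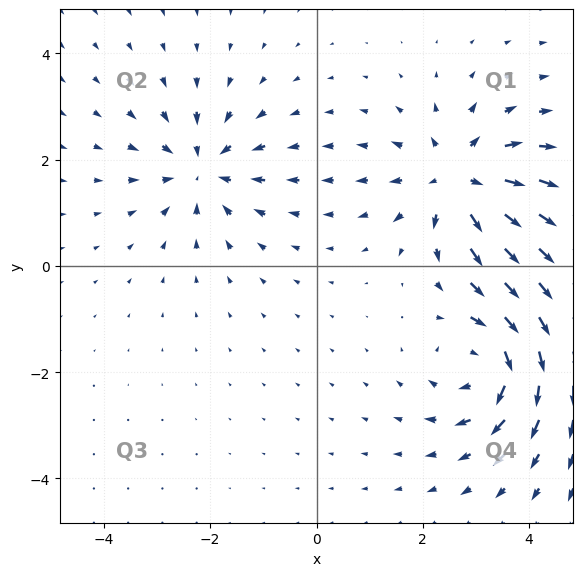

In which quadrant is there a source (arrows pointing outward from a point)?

Q1

The source sits at approximately (2.7, 1.6), which lies in quadrant Q1. The divergence there is about +4, positive as expected for a source.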